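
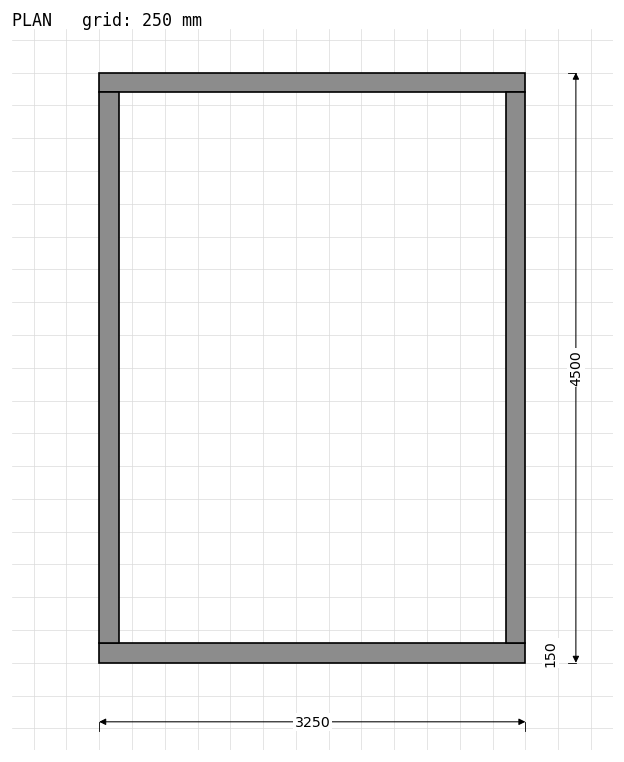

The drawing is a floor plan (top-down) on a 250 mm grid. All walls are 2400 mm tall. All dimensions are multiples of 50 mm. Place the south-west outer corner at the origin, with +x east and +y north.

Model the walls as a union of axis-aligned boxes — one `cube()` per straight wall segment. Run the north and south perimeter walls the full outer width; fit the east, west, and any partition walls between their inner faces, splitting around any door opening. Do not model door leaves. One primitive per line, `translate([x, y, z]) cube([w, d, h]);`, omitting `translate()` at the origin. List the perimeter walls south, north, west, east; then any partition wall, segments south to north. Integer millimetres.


cube([3250, 150, 2400]);
translate([0, 4350, 0]) cube([3250, 150, 2400]);
translate([0, 150, 0]) cube([150, 4200, 2400]);
translate([3100, 150, 0]) cube([150, 4200, 2400]);


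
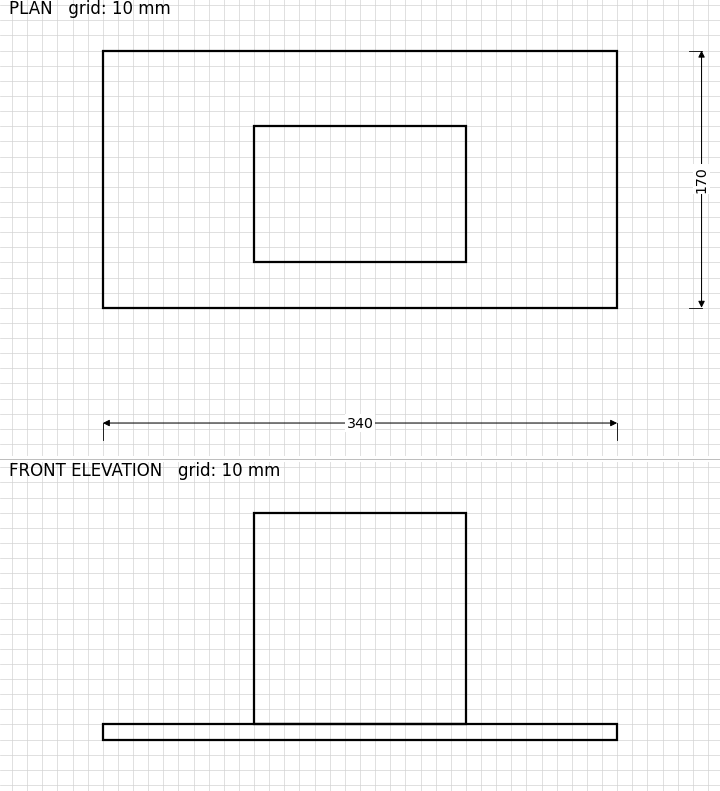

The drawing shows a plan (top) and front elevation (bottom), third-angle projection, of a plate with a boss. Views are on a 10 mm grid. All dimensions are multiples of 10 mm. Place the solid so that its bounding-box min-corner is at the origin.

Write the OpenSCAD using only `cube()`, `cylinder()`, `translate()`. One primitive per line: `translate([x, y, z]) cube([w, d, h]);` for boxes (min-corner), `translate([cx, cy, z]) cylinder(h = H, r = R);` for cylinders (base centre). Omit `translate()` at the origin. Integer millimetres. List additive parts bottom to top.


cube([340, 170, 10]);
translate([100, 30, 10]) cube([140, 90, 140]);


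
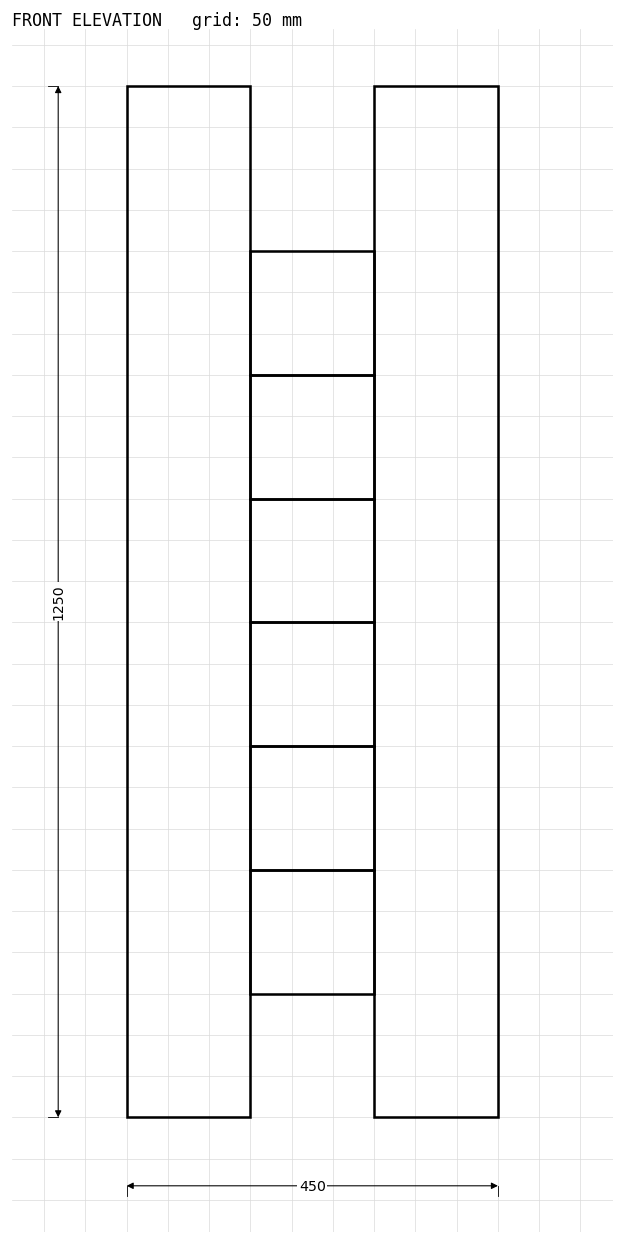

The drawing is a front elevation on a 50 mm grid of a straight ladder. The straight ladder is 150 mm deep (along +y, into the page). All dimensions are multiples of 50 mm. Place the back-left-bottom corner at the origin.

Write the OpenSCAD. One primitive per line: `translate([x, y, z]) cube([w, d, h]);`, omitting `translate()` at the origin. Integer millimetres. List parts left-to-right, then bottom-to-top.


cube([150, 150, 1250]);
translate([150, 0, 150]) cube([150, 150, 150]);
translate([150, 0, 300]) cube([150, 150, 150]);
translate([150, 0, 450]) cube([150, 150, 150]);
translate([150, 0, 600]) cube([150, 150, 150]);
translate([150, 0, 750]) cube([150, 150, 150]);
translate([150, 0, 900]) cube([150, 150, 150]);
translate([300, 0, 0]) cube([150, 150, 1250]);


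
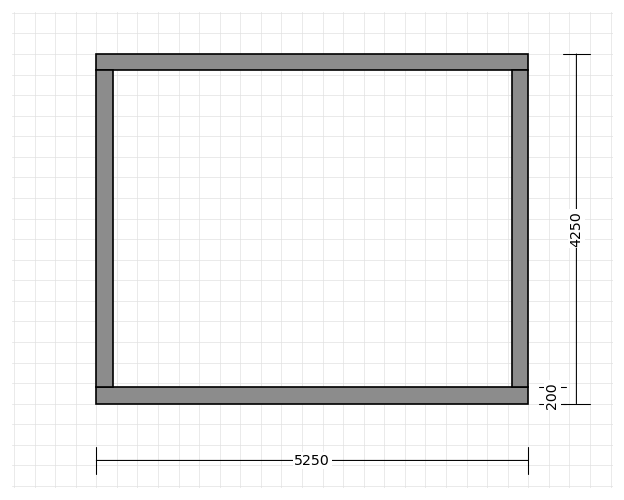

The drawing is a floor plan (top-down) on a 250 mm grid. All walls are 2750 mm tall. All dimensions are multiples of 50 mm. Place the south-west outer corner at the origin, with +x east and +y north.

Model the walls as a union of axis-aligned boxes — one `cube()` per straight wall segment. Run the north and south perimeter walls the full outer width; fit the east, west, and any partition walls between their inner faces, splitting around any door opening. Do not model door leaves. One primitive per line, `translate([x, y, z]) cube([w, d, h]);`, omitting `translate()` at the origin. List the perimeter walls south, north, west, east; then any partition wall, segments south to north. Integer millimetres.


cube([5250, 200, 2750]);
translate([0, 4050, 0]) cube([5250, 200, 2750]);
translate([0, 200, 0]) cube([200, 3850, 2750]);
translate([5050, 200, 0]) cube([200, 3850, 2750]);


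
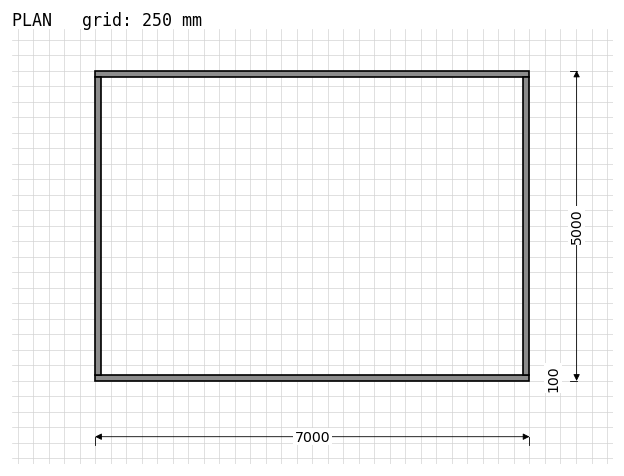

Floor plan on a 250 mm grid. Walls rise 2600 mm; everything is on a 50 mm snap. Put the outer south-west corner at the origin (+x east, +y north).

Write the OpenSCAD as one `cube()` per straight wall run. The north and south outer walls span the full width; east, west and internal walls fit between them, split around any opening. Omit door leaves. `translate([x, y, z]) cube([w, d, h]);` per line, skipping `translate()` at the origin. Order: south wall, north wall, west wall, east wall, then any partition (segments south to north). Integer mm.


cube([7000, 100, 2600]);
translate([0, 4900, 0]) cube([7000, 100, 2600]);
translate([0, 100, 0]) cube([100, 4800, 2600]);
translate([6900, 100, 0]) cube([100, 4800, 2600]);


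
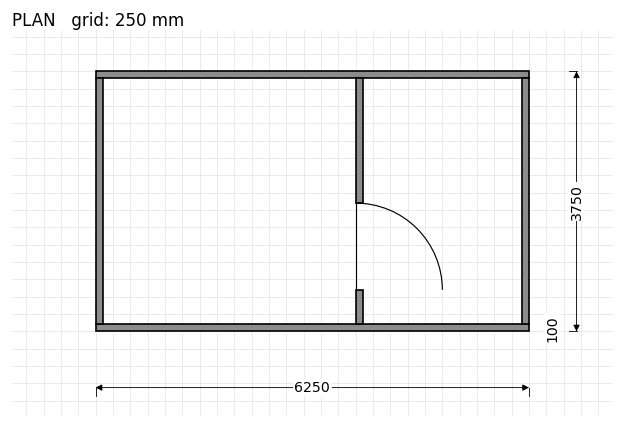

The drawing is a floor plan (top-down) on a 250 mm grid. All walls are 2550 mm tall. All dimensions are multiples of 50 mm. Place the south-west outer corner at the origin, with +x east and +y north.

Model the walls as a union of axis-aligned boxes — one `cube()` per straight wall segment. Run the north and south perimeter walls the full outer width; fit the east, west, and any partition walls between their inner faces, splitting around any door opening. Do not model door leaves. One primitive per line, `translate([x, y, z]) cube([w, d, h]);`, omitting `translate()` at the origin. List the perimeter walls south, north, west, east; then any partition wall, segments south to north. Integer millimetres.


cube([6250, 100, 2550]);
translate([0, 3650, 0]) cube([6250, 100, 2550]);
translate([0, 100, 0]) cube([100, 3550, 2550]);
translate([6150, 100, 0]) cube([100, 3550, 2550]);
translate([3750, 100, 0]) cube([100, 500, 2550]);
translate([3750, 1850, 0]) cube([100, 1800, 2550]);


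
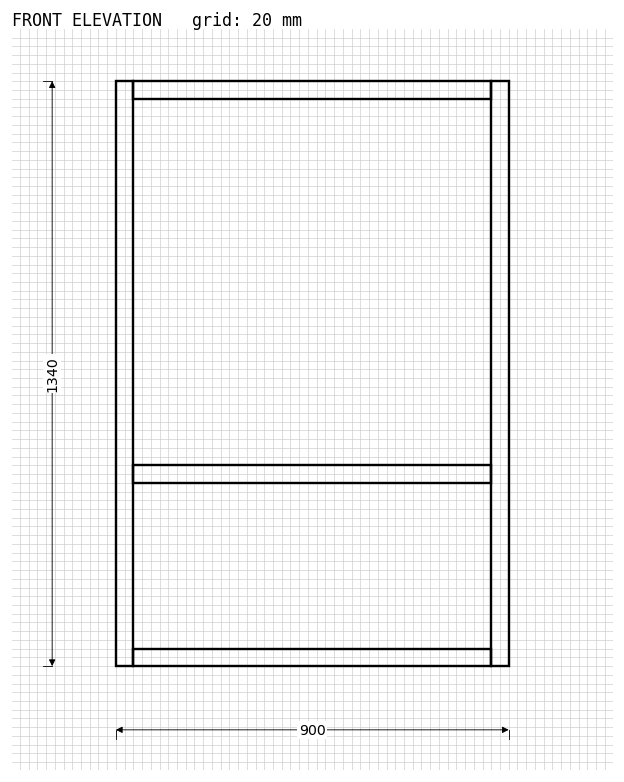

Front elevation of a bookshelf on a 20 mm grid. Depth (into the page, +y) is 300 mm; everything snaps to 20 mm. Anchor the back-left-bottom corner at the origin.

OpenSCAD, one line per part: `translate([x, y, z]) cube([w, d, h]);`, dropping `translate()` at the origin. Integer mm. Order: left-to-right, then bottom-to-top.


cube([40, 300, 1340]);
translate([40, 0, 0]) cube([820, 300, 40]);
translate([40, 0, 420]) cube([820, 300, 40]);
translate([40, 0, 1300]) cube([820, 300, 40]);
translate([860, 0, 0]) cube([40, 300, 1340]);


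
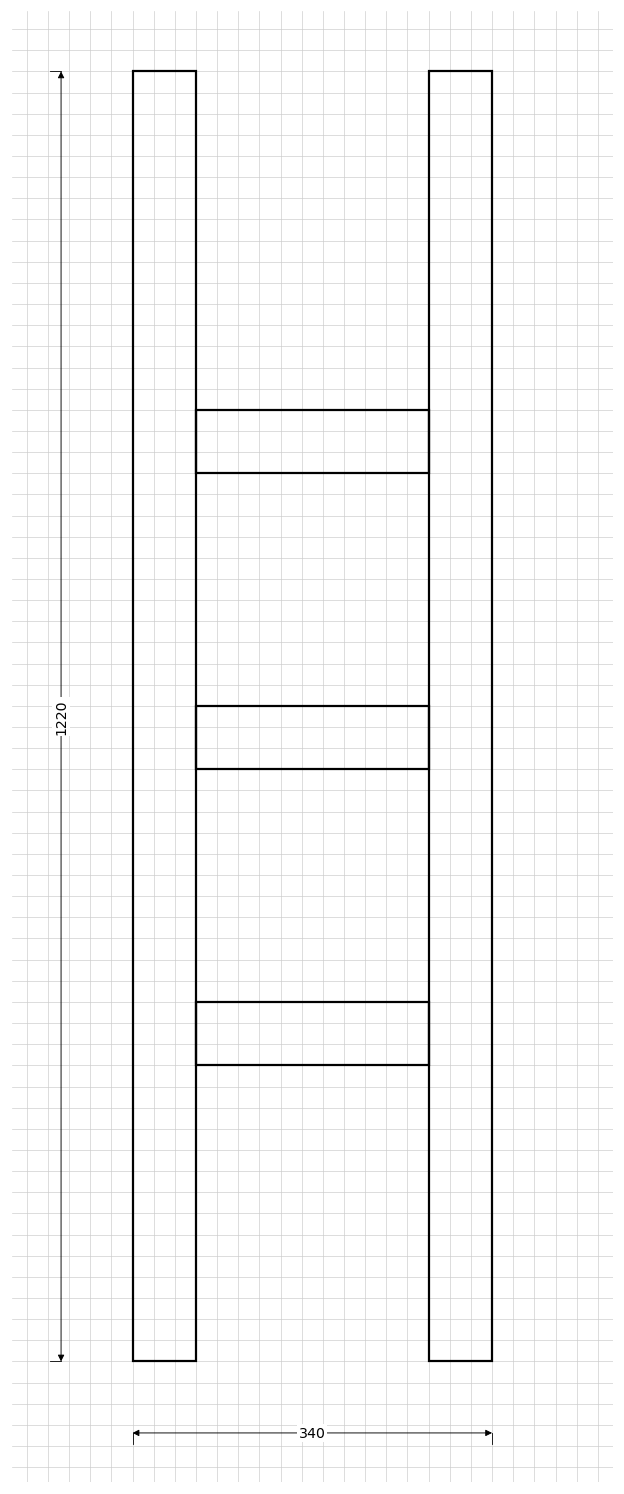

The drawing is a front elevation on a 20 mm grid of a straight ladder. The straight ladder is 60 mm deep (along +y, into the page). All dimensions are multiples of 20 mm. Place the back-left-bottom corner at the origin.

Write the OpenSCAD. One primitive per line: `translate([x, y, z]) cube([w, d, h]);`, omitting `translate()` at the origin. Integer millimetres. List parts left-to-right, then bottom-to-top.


cube([60, 60, 1220]);
translate([60, 0, 280]) cube([220, 60, 60]);
translate([60, 0, 560]) cube([220, 60, 60]);
translate([60, 0, 840]) cube([220, 60, 60]);
translate([280, 0, 0]) cube([60, 60, 1220]);


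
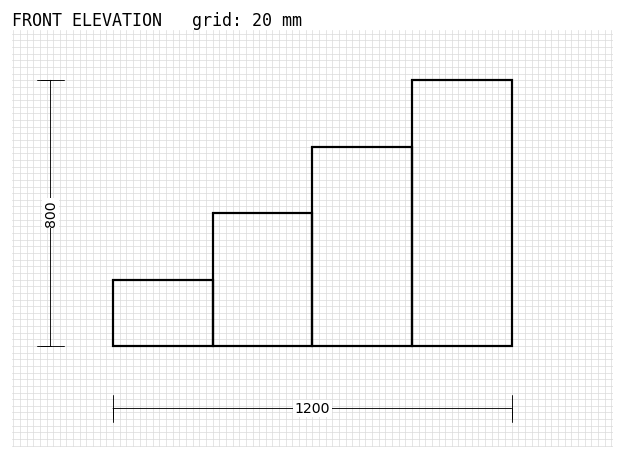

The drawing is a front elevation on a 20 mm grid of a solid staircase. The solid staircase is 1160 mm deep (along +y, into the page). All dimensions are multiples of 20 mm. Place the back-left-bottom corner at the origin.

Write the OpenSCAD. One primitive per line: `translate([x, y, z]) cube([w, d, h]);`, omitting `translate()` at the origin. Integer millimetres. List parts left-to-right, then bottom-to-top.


cube([300, 1160, 200]);
translate([300, 0, 0]) cube([300, 1160, 400]);
translate([600, 0, 0]) cube([300, 1160, 600]);
translate([900, 0, 0]) cube([300, 1160, 800]);


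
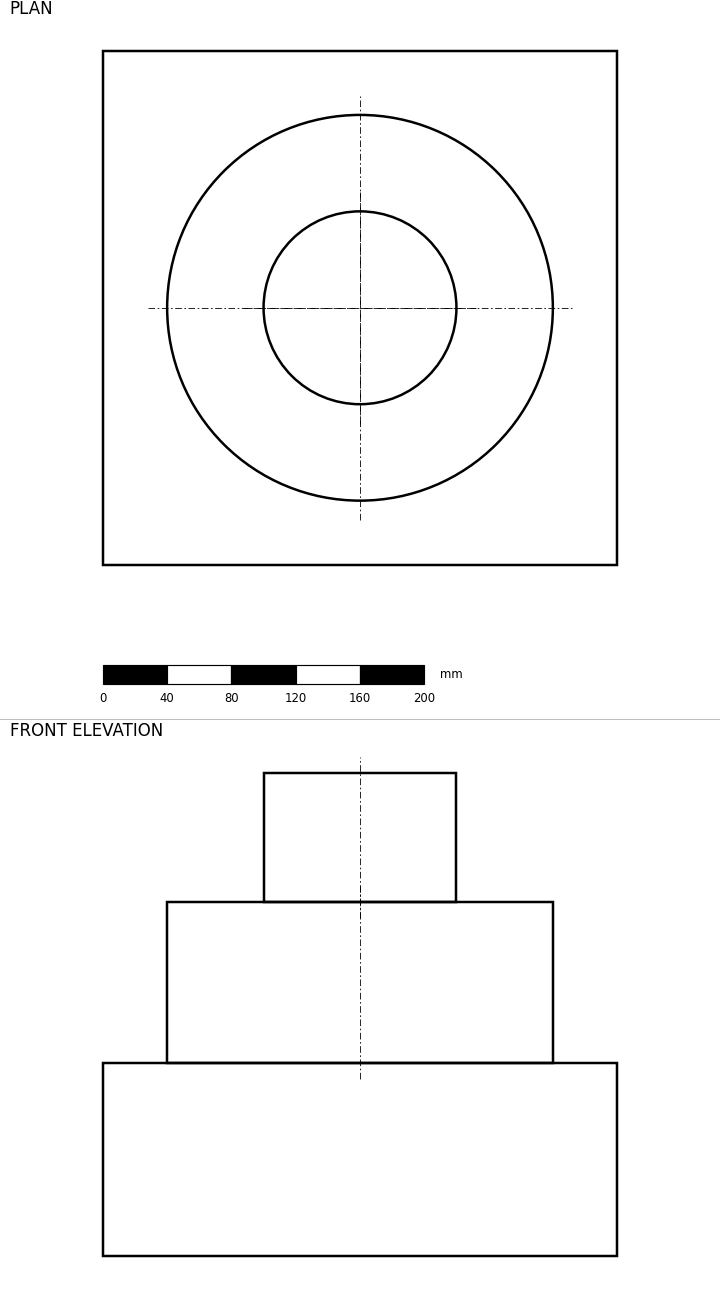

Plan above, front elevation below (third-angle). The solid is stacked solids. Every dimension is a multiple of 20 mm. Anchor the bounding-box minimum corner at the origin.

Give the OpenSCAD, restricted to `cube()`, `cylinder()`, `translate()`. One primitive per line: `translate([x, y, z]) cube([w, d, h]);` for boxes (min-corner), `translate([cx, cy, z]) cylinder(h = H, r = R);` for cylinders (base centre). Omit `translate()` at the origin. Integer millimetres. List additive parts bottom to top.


cube([320, 320, 120]);
translate([160, 160, 120]) cylinder(h = 100, r = 120);
translate([160, 160, 220]) cylinder(h = 80, r = 60);


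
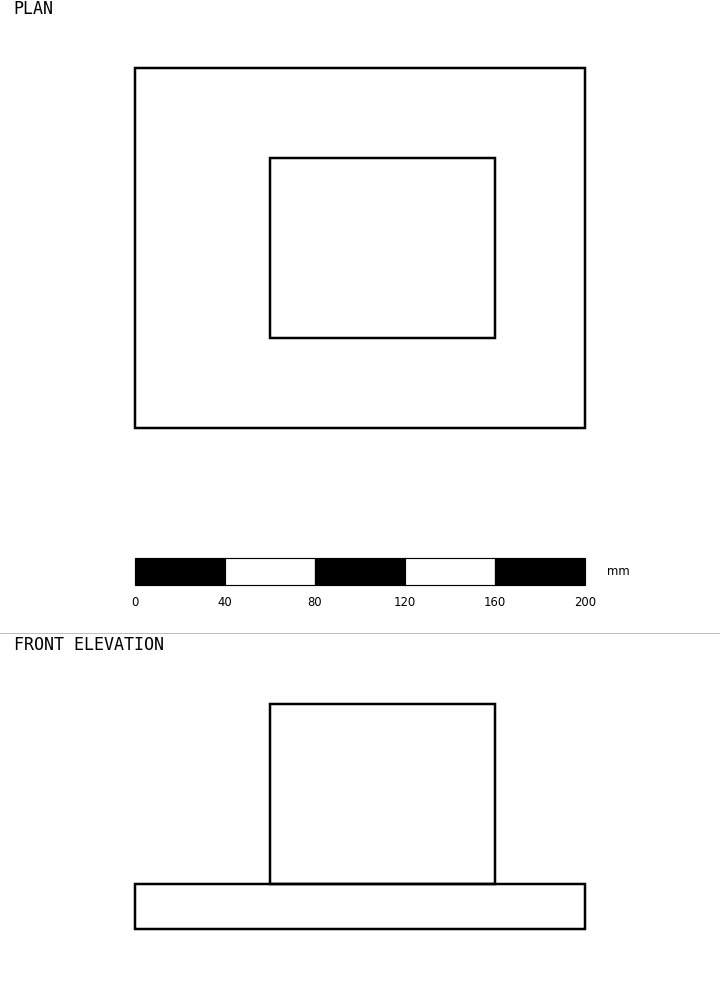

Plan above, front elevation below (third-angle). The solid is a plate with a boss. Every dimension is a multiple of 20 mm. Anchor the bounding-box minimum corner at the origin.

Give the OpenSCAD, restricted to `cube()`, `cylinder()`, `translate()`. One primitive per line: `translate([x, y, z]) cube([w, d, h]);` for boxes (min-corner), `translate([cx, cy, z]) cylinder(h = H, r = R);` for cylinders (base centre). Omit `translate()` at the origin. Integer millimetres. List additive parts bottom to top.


cube([200, 160, 20]);
translate([60, 40, 20]) cube([100, 80, 80]);


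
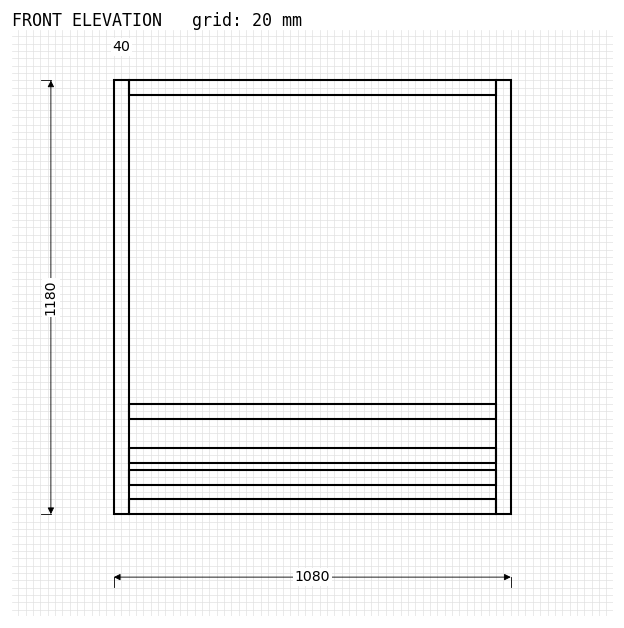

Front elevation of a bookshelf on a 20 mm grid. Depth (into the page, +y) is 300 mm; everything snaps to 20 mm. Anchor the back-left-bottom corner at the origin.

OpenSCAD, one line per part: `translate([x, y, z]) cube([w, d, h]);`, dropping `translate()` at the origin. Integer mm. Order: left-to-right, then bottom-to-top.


cube([40, 300, 1180]);
translate([40, 0, 0]) cube([1000, 300, 40]);
translate([40, 0, 80]) cube([1000, 300, 40]);
translate([40, 0, 140]) cube([1000, 300, 40]);
translate([40, 0, 260]) cube([1000, 300, 40]);
translate([40, 0, 1140]) cube([1000, 300, 40]);
translate([1040, 0, 0]) cube([40, 300, 1180]);


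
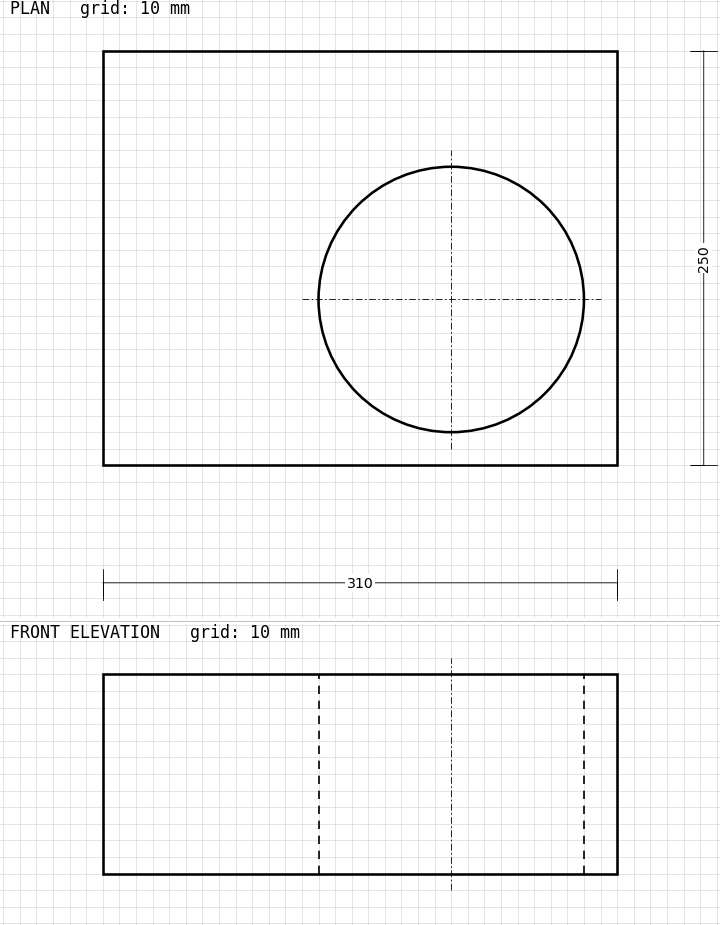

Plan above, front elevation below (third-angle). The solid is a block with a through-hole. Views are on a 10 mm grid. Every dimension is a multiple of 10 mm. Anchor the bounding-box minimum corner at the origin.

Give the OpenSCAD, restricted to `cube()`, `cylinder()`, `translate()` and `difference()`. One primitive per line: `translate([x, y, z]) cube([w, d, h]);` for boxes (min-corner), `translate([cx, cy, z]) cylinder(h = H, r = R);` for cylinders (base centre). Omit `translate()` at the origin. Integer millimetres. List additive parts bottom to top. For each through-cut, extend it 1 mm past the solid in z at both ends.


difference() {
  cube([310, 250, 120]);
  translate([210, 100, -1]) cylinder(h = 122, r = 80);
}


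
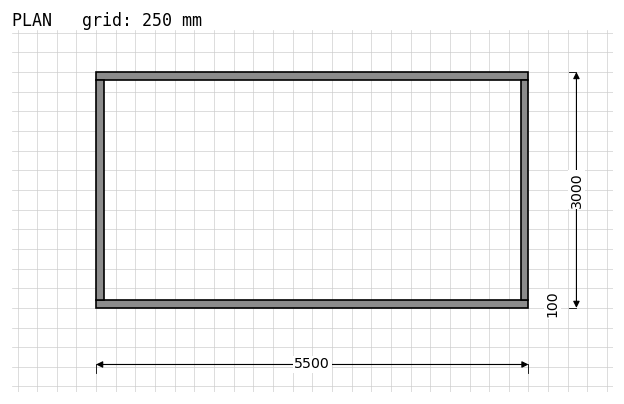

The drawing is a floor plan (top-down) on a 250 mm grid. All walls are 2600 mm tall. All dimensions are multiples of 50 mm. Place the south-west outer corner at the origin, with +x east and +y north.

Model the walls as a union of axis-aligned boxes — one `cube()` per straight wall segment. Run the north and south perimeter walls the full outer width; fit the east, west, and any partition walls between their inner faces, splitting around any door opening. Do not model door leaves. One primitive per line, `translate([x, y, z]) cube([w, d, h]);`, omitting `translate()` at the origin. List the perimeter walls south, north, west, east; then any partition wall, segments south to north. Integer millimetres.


cube([5500, 100, 2600]);
translate([0, 2900, 0]) cube([5500, 100, 2600]);
translate([0, 100, 0]) cube([100, 2800, 2600]);
translate([5400, 100, 0]) cube([100, 2800, 2600]);


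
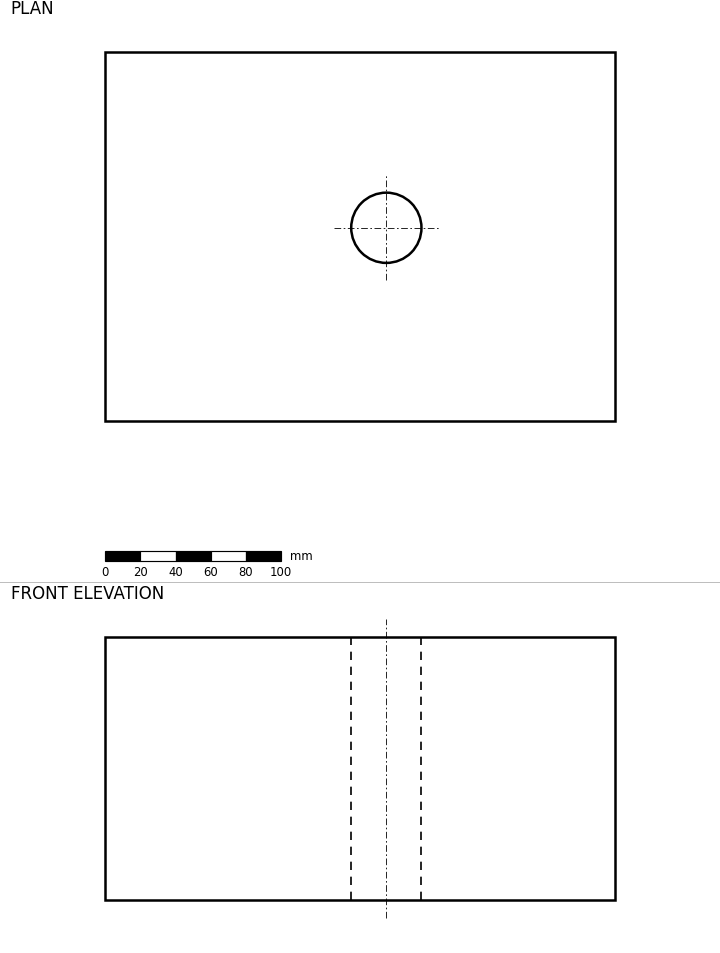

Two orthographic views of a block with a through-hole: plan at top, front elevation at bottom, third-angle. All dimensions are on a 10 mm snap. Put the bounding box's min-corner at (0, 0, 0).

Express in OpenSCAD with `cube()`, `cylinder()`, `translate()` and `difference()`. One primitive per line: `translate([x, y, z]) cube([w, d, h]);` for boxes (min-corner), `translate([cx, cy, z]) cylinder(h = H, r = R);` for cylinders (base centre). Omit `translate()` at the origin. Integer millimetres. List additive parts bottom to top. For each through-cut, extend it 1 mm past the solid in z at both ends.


difference() {
  cube([290, 210, 150]);
  translate([160, 110, -1]) cylinder(h = 152, r = 20);
}


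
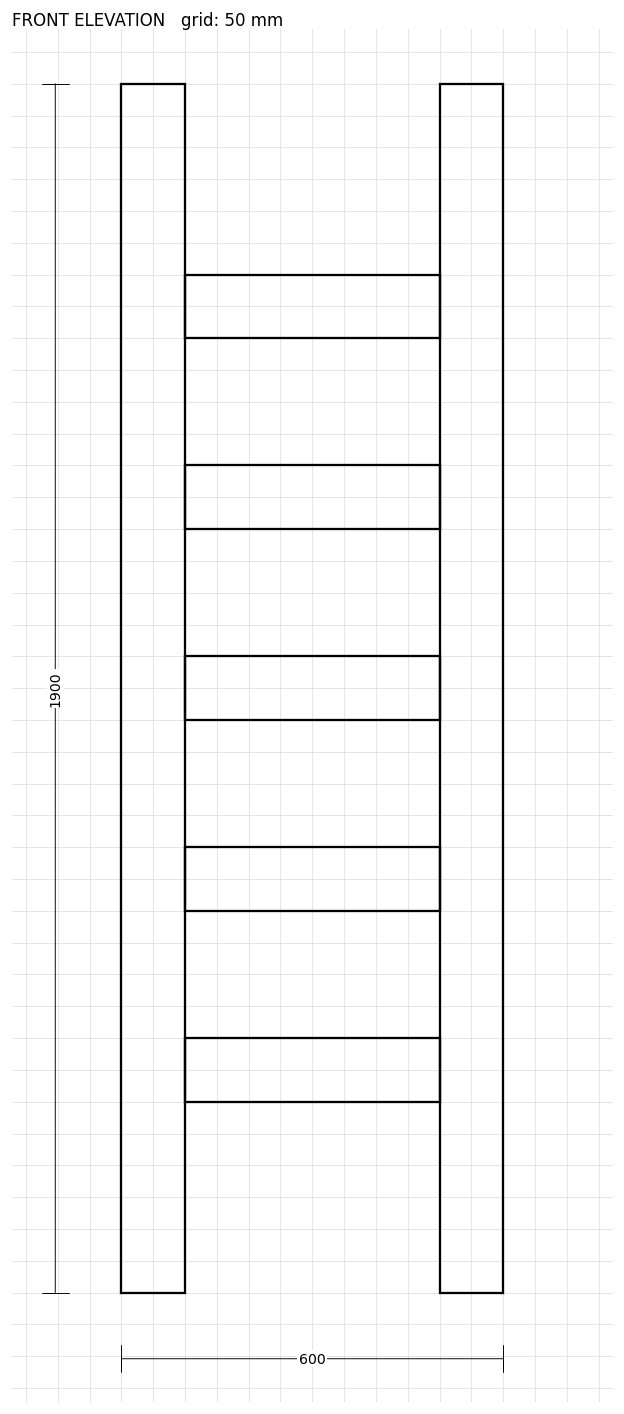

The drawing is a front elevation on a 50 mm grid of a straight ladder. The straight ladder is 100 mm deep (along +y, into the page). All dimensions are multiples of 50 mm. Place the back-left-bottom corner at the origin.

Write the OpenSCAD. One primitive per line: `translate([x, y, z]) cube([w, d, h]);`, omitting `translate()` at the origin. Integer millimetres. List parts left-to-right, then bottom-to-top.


cube([100, 100, 1900]);
translate([100, 0, 300]) cube([400, 100, 100]);
translate([100, 0, 600]) cube([400, 100, 100]);
translate([100, 0, 900]) cube([400, 100, 100]);
translate([100, 0, 1200]) cube([400, 100, 100]);
translate([100, 0, 1500]) cube([400, 100, 100]);
translate([500, 0, 0]) cube([100, 100, 1900]);


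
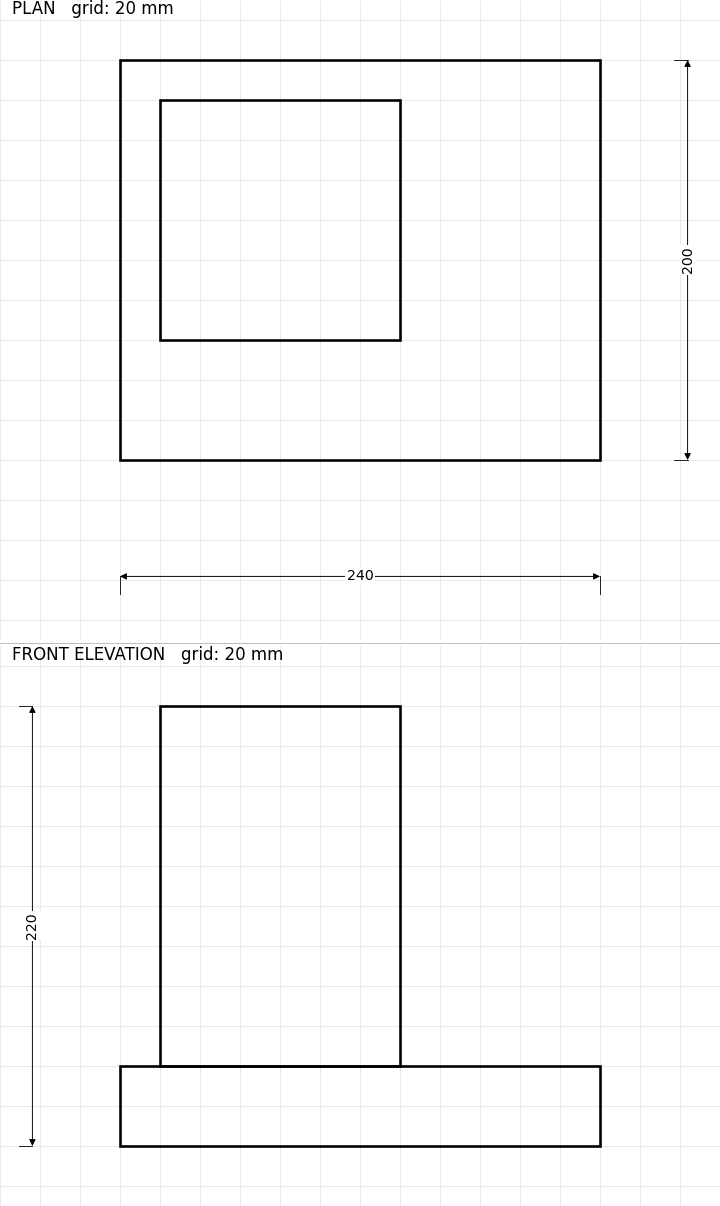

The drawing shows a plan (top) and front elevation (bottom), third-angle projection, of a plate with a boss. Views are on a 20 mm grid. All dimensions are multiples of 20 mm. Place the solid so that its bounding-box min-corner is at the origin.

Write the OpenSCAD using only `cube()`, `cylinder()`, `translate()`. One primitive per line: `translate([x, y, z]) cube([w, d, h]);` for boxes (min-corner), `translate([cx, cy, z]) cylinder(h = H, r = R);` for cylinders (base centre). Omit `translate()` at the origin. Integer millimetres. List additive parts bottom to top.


cube([240, 200, 40]);
translate([20, 60, 40]) cube([120, 120, 180]);


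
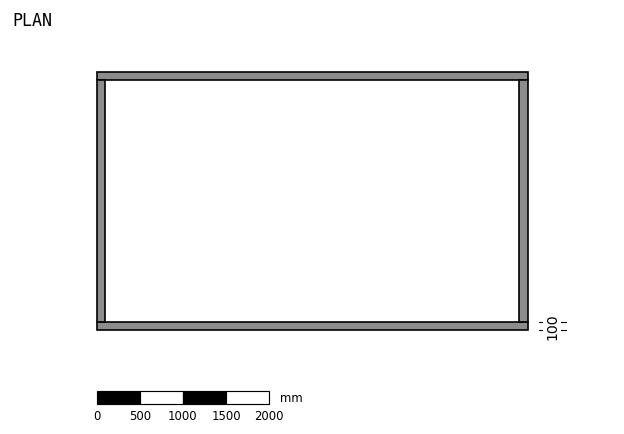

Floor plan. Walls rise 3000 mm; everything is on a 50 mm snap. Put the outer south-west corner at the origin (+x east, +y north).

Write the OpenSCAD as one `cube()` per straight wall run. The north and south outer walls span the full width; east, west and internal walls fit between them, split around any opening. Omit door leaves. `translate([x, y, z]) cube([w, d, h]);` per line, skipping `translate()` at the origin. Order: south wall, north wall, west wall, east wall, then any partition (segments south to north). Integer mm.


cube([5000, 100, 3000]);
translate([0, 2900, 0]) cube([5000, 100, 3000]);
translate([0, 100, 0]) cube([100, 2800, 3000]);
translate([4900, 100, 0]) cube([100, 2800, 3000]);


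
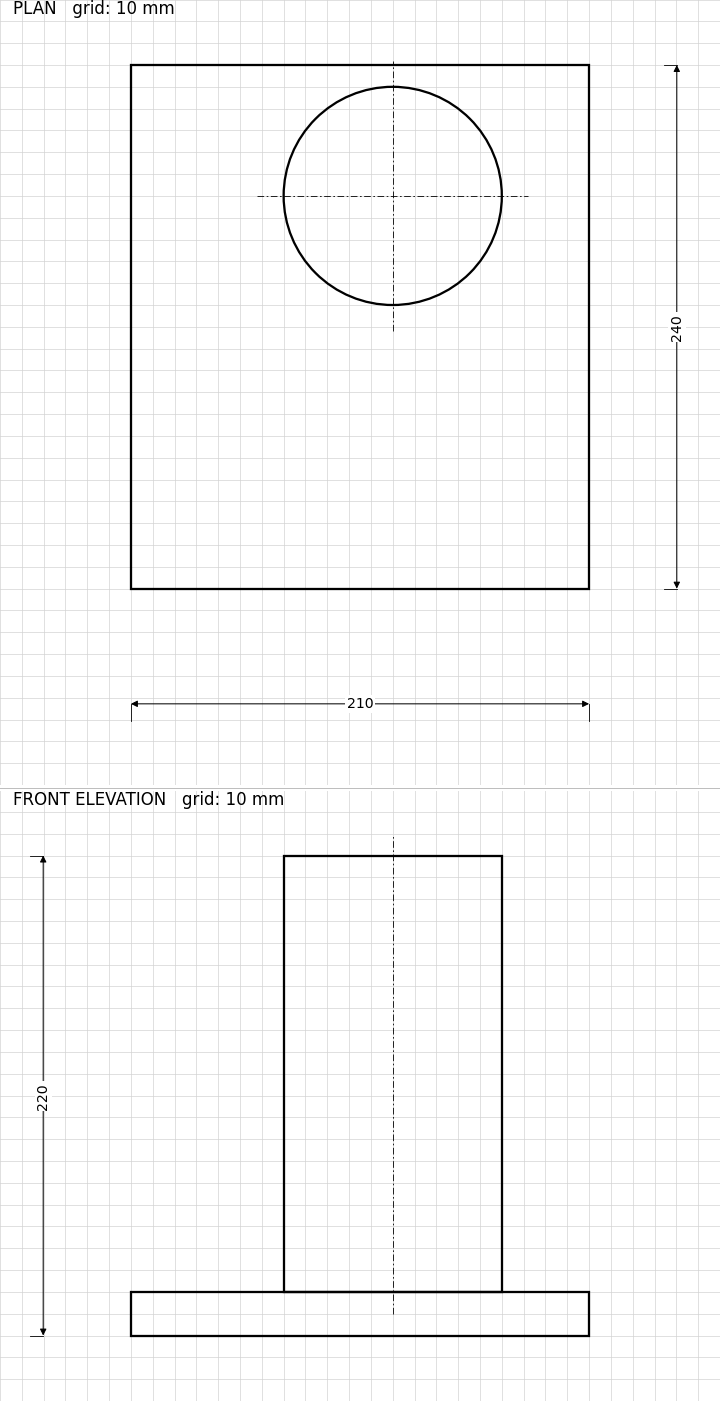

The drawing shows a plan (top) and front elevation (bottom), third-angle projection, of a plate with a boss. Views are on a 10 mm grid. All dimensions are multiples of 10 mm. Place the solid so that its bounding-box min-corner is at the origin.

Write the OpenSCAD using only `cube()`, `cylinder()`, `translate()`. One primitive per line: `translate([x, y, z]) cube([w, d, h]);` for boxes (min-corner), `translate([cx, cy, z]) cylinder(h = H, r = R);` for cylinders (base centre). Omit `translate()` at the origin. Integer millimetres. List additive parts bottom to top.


cube([210, 240, 20]);
translate([120, 180, 20]) cylinder(h = 200, r = 50);


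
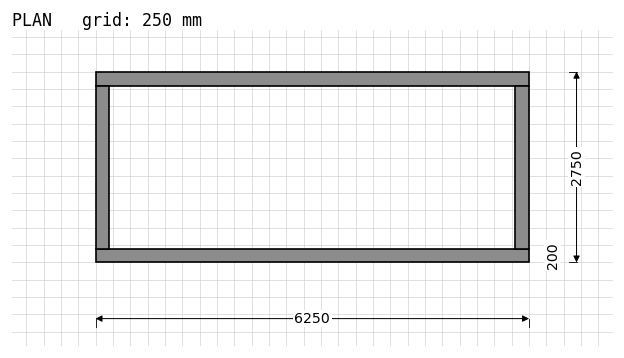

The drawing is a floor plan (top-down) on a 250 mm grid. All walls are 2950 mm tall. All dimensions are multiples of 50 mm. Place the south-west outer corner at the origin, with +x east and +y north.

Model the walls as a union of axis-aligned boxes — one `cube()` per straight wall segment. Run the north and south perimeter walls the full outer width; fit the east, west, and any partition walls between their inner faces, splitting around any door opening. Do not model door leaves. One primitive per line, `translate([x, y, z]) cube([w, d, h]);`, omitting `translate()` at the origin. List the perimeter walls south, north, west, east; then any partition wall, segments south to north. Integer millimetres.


cube([6250, 200, 2950]);
translate([0, 2550, 0]) cube([6250, 200, 2950]);
translate([0, 200, 0]) cube([200, 2350, 2950]);
translate([6050, 200, 0]) cube([200, 2350, 2950]);


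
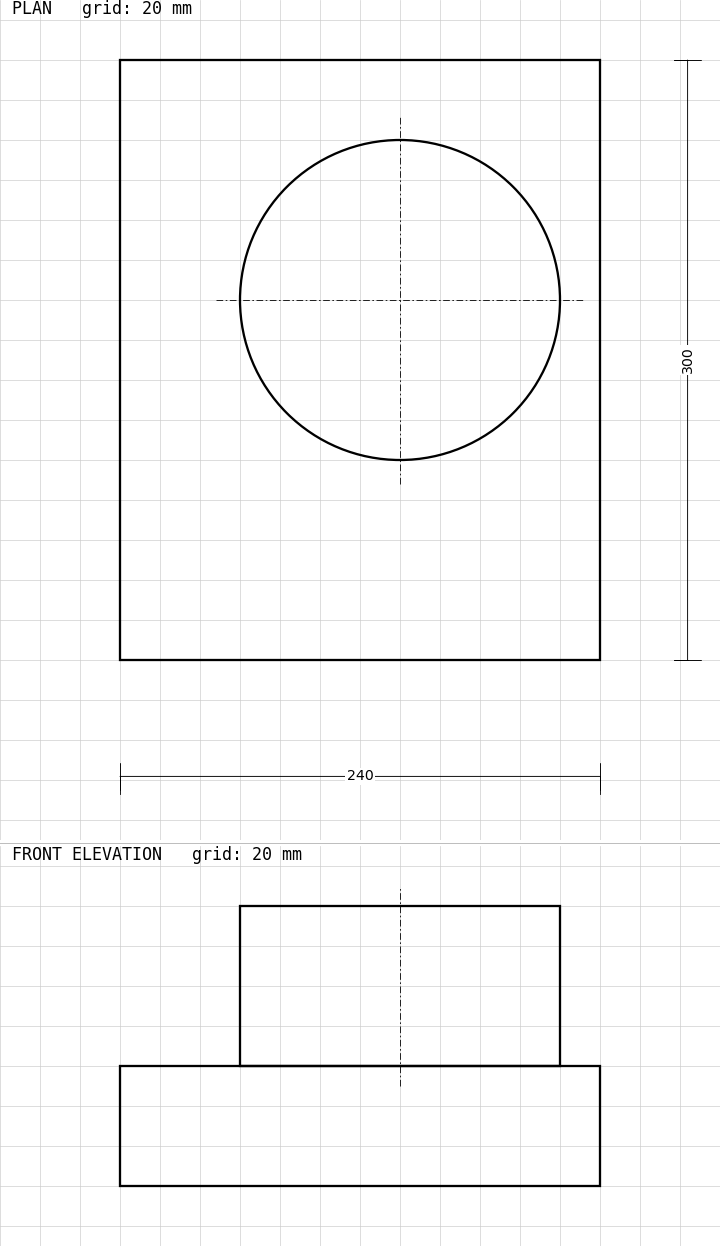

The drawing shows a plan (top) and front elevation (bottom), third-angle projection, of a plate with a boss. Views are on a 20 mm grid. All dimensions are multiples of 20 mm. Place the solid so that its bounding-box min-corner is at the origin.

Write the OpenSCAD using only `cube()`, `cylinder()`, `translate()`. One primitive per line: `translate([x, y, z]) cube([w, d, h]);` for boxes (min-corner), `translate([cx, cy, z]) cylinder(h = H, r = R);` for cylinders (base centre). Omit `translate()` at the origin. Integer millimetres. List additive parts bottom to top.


cube([240, 300, 60]);
translate([140, 180, 60]) cylinder(h = 80, r = 80);


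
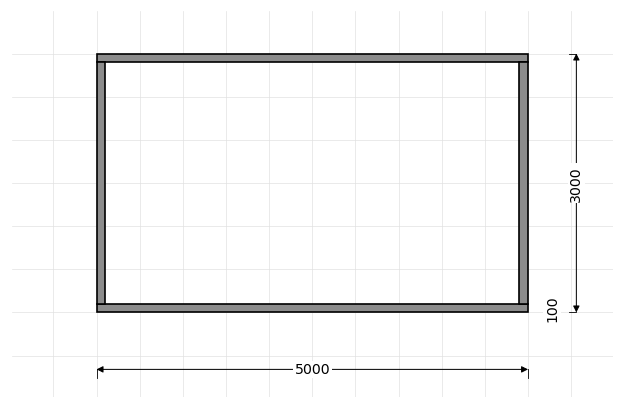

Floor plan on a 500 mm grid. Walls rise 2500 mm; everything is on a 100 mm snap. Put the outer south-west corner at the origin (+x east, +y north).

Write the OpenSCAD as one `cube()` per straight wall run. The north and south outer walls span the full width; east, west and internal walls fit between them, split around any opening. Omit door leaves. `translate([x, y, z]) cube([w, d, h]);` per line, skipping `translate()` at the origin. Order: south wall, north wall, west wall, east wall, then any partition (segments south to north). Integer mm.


cube([5000, 100, 2500]);
translate([0, 2900, 0]) cube([5000, 100, 2500]);
translate([0, 100, 0]) cube([100, 2800, 2500]);
translate([4900, 100, 0]) cube([100, 2800, 2500]);


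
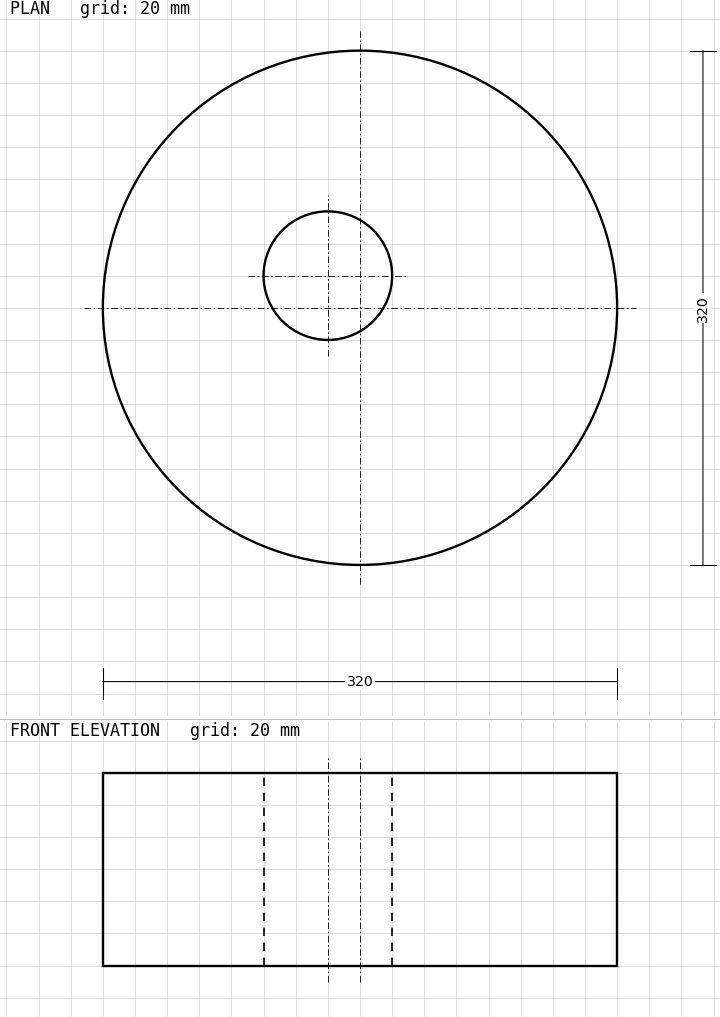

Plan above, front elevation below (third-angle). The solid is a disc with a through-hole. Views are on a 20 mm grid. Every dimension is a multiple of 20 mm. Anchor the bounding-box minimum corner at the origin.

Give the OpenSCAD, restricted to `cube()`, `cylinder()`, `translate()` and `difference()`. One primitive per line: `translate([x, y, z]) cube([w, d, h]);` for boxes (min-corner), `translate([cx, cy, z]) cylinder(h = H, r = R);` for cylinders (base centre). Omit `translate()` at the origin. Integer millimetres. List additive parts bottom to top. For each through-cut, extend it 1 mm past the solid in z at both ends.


difference() {
  translate([160, 160, 0]) cylinder(h = 120, r = 160);
  translate([140, 180, -1]) cylinder(h = 122, r = 40);
}


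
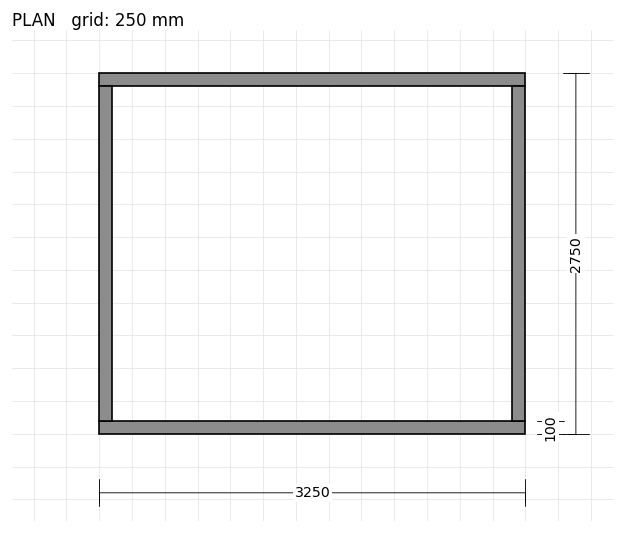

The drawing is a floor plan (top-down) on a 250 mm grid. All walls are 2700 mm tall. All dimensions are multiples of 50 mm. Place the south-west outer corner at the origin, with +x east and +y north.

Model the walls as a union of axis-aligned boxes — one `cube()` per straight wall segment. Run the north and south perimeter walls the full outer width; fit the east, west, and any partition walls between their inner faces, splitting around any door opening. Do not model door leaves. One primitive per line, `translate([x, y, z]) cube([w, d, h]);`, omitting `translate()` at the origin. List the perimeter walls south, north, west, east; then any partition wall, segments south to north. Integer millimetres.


cube([3250, 100, 2700]);
translate([0, 2650, 0]) cube([3250, 100, 2700]);
translate([0, 100, 0]) cube([100, 2550, 2700]);
translate([3150, 100, 0]) cube([100, 2550, 2700]);


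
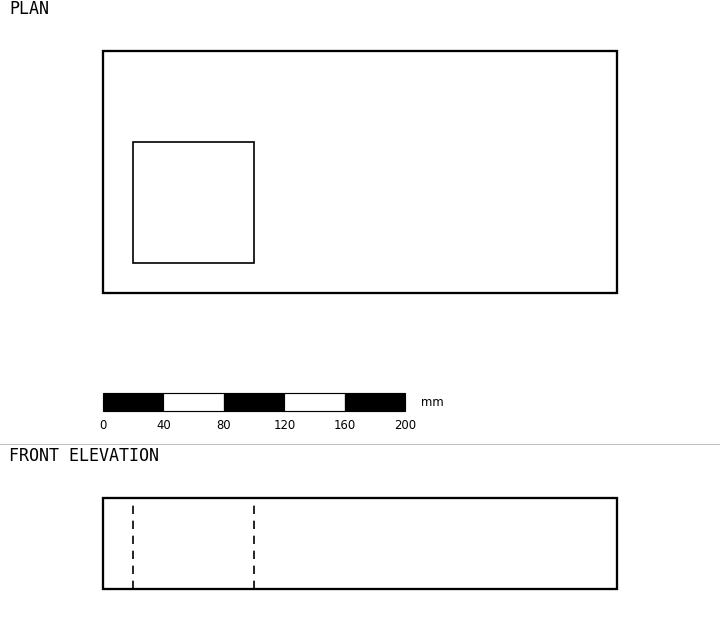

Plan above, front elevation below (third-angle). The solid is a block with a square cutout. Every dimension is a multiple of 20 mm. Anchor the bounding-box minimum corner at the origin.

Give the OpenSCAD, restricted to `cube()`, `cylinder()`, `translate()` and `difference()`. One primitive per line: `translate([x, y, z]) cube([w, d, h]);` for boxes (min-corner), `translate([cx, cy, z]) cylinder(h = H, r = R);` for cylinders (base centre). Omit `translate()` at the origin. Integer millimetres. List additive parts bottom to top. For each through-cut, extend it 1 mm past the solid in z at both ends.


difference() {
  cube([340, 160, 60]);
  translate([20, 20, -1]) cube([80, 80, 62]);
}


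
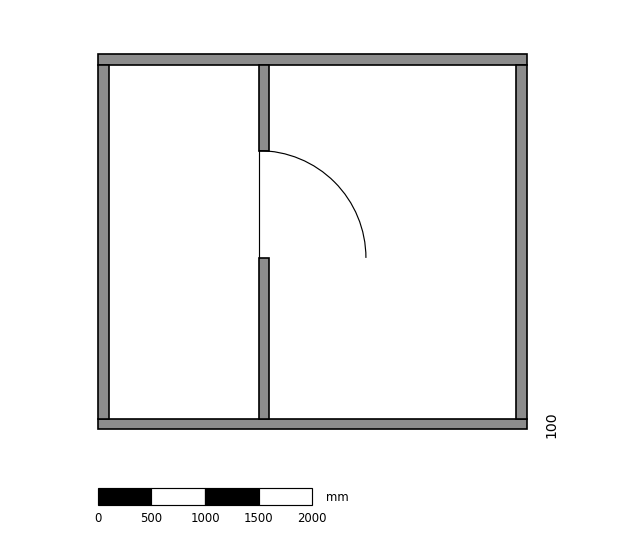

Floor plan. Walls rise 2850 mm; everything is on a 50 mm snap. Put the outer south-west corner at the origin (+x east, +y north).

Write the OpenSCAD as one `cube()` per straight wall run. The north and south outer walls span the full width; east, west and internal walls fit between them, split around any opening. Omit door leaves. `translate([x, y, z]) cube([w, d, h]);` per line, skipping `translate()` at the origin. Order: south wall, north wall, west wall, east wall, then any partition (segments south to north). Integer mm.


cube([4000, 100, 2850]);
translate([0, 3400, 0]) cube([4000, 100, 2850]);
translate([0, 100, 0]) cube([100, 3300, 2850]);
translate([3900, 100, 0]) cube([100, 3300, 2850]);
translate([1500, 100, 0]) cube([100, 1500, 2850]);
translate([1500, 2600, 0]) cube([100, 800, 2850]);


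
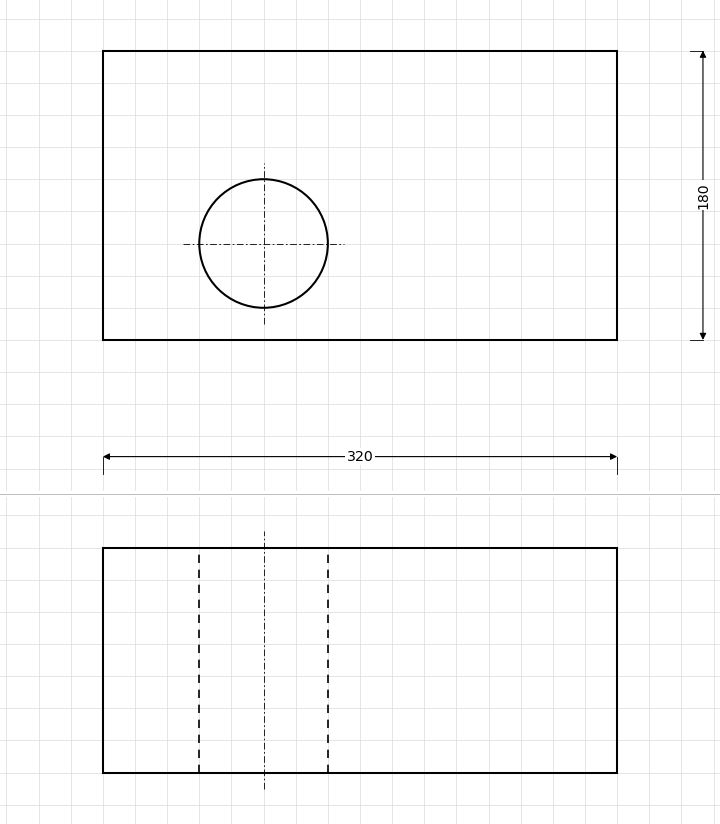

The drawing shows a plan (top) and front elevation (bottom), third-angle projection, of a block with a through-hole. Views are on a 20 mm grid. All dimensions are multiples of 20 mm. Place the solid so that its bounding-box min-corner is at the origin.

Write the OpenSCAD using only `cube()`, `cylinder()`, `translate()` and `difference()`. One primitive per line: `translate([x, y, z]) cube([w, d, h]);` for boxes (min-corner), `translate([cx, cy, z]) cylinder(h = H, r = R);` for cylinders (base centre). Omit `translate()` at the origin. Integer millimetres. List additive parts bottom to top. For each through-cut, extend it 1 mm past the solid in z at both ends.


difference() {
  cube([320, 180, 140]);
  translate([100, 60, -1]) cylinder(h = 142, r = 40);
}


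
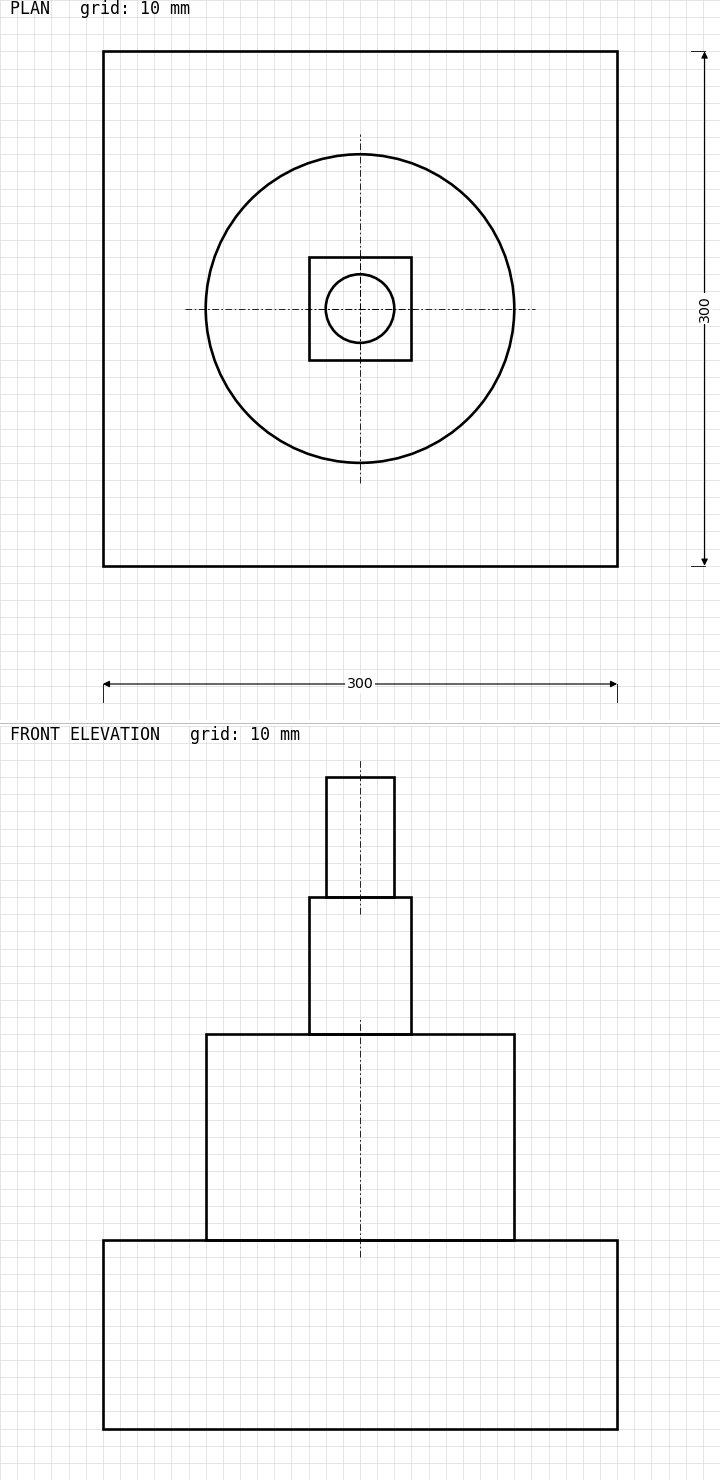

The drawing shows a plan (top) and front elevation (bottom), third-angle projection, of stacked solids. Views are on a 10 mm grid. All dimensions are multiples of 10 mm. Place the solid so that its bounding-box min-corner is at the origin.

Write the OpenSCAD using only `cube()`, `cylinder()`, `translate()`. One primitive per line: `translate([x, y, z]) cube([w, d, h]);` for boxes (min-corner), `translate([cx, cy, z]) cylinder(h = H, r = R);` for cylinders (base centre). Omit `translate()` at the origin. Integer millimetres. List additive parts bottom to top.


cube([300, 300, 110]);
translate([150, 150, 110]) cylinder(h = 120, r = 90);
translate([120, 120, 230]) cube([60, 60, 80]);
translate([150, 150, 310]) cylinder(h = 70, r = 20);


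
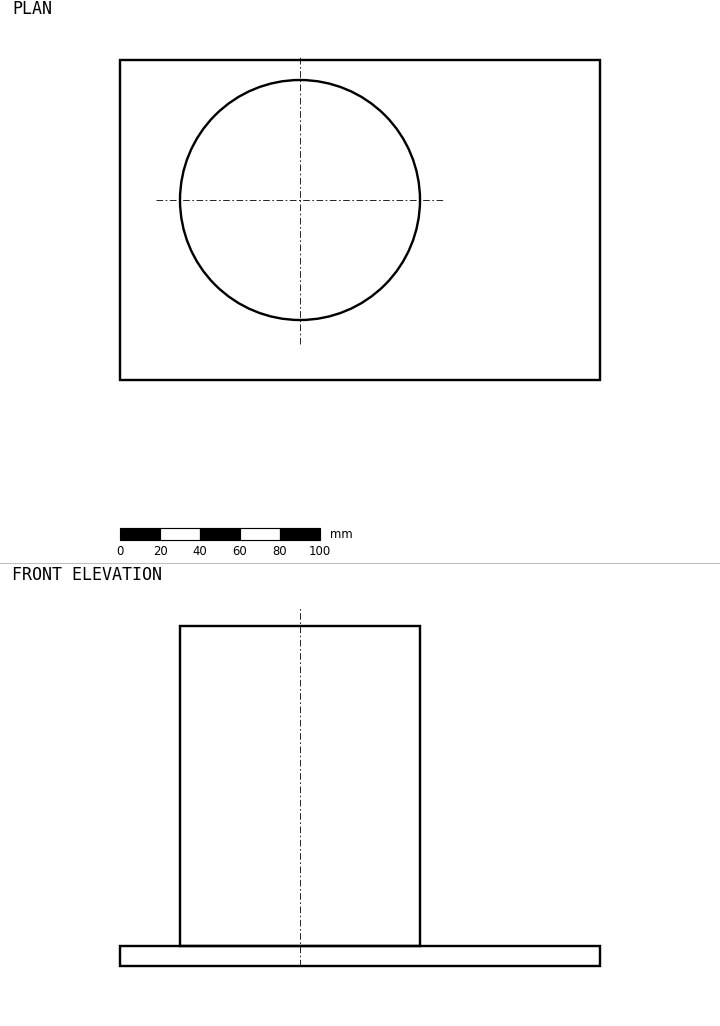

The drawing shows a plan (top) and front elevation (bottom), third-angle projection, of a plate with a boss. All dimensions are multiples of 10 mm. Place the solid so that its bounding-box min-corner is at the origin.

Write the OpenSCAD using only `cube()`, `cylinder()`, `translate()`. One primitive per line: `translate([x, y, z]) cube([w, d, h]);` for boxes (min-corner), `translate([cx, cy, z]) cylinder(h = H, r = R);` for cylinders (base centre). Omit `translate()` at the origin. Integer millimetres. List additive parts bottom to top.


cube([240, 160, 10]);
translate([90, 90, 10]) cylinder(h = 160, r = 60);


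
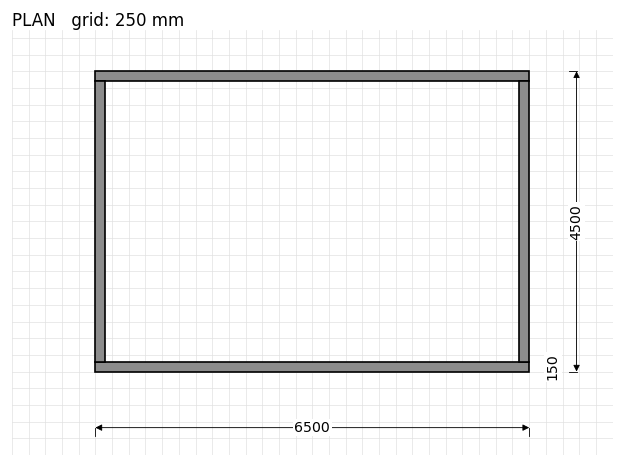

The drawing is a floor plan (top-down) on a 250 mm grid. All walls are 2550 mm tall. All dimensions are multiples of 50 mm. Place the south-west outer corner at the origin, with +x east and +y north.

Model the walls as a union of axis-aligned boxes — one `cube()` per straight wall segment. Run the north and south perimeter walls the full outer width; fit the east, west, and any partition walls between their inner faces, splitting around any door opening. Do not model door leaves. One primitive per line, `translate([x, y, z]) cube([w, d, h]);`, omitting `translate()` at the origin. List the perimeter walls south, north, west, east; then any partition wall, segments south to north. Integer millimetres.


cube([6500, 150, 2550]);
translate([0, 4350, 0]) cube([6500, 150, 2550]);
translate([0, 150, 0]) cube([150, 4200, 2550]);
translate([6350, 150, 0]) cube([150, 4200, 2550]);


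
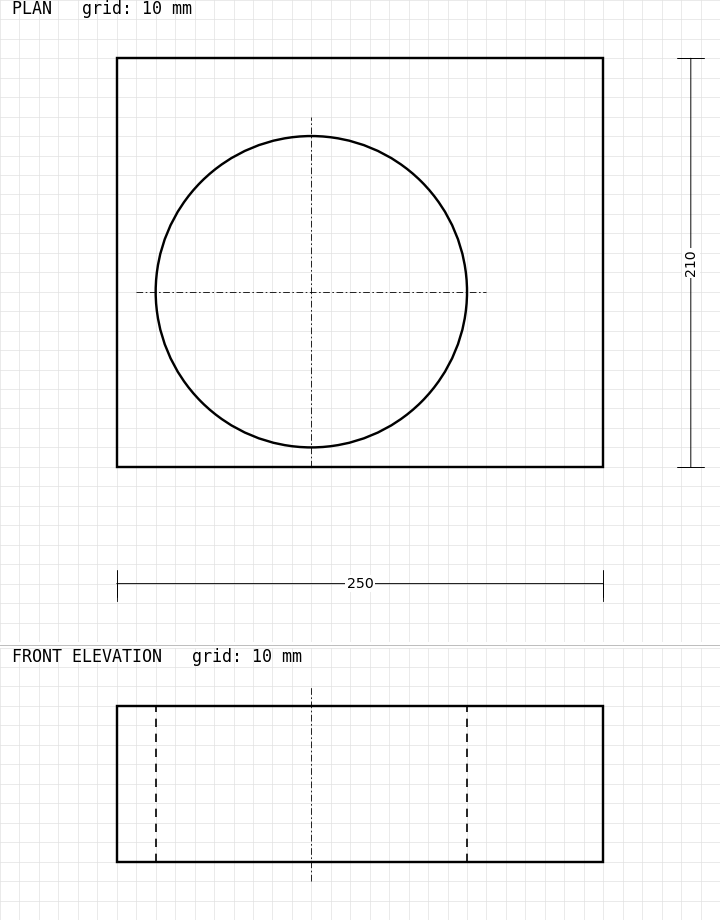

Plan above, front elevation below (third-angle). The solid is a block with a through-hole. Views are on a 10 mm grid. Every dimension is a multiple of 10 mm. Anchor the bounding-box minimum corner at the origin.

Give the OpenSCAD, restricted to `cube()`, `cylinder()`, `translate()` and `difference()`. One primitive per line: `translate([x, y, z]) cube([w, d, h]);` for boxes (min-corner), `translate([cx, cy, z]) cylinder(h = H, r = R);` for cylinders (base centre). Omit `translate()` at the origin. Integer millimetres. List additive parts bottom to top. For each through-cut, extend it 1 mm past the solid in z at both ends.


difference() {
  cube([250, 210, 80]);
  translate([100, 90, -1]) cylinder(h = 82, r = 80);
}


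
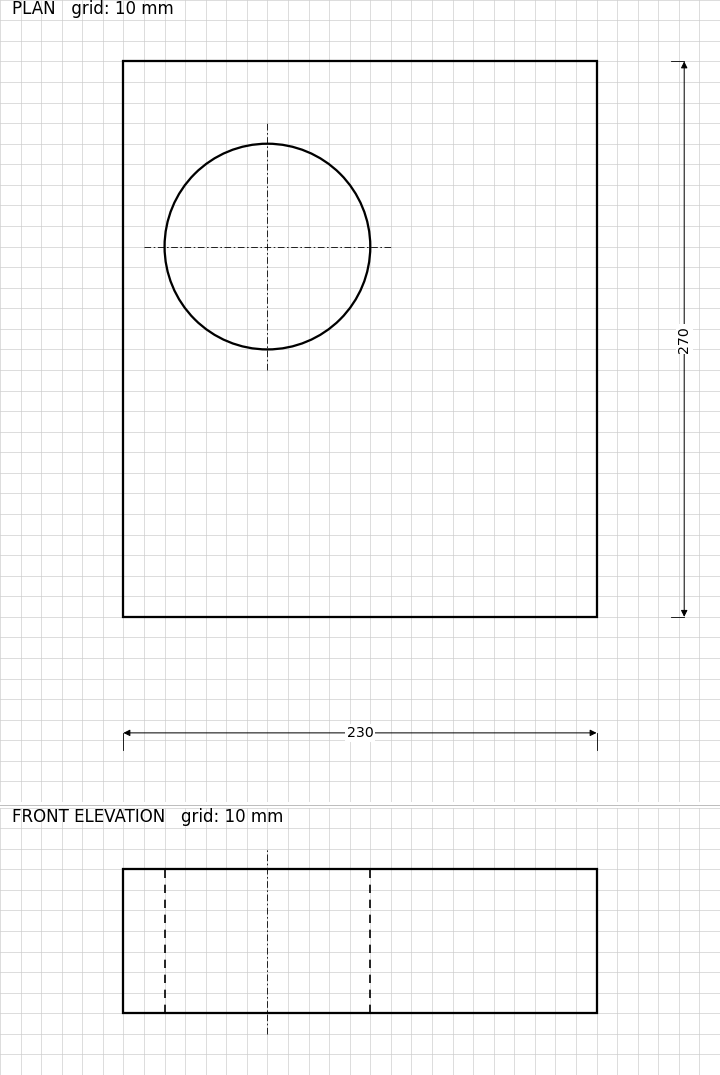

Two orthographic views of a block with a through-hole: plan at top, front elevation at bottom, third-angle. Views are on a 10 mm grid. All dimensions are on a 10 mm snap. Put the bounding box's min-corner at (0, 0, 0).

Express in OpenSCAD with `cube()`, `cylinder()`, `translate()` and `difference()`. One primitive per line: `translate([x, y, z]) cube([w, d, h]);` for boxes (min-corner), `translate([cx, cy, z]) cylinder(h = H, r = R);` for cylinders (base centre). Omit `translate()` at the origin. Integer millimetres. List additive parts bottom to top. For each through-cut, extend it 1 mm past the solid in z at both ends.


difference() {
  cube([230, 270, 70]);
  translate([70, 180, -1]) cylinder(h = 72, r = 50);
}


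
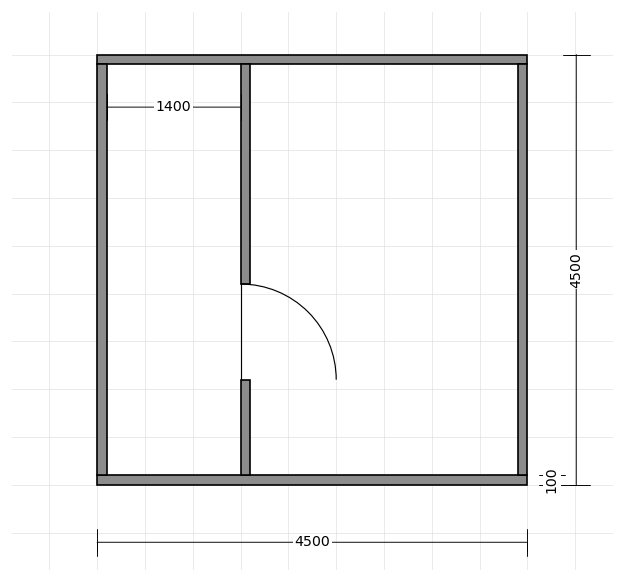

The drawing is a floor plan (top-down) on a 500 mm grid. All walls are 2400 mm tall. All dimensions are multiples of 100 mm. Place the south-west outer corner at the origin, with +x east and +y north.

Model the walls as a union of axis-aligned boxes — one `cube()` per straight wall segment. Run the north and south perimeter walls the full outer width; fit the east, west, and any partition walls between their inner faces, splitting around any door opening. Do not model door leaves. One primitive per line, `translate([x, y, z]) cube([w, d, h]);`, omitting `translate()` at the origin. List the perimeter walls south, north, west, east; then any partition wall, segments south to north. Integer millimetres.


cube([4500, 100, 2400]);
translate([0, 4400, 0]) cube([4500, 100, 2400]);
translate([0, 100, 0]) cube([100, 4300, 2400]);
translate([4400, 100, 0]) cube([100, 4300, 2400]);
translate([1500, 100, 0]) cube([100, 1000, 2400]);
translate([1500, 2100, 0]) cube([100, 2300, 2400]);


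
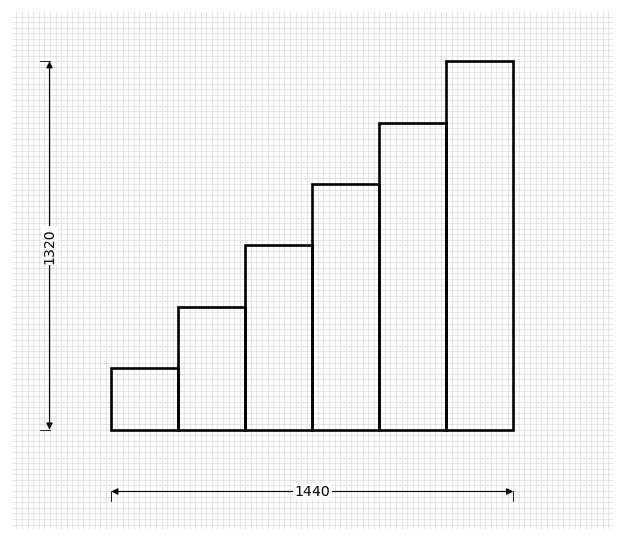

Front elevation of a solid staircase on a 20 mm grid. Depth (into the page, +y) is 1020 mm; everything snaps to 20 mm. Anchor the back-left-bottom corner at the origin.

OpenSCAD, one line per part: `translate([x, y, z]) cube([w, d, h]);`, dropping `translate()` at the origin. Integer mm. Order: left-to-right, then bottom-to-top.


cube([240, 1020, 220]);
translate([240, 0, 0]) cube([240, 1020, 440]);
translate([480, 0, 0]) cube([240, 1020, 660]);
translate([720, 0, 0]) cube([240, 1020, 880]);
translate([960, 0, 0]) cube([240, 1020, 1100]);
translate([1200, 0, 0]) cube([240, 1020, 1320]);


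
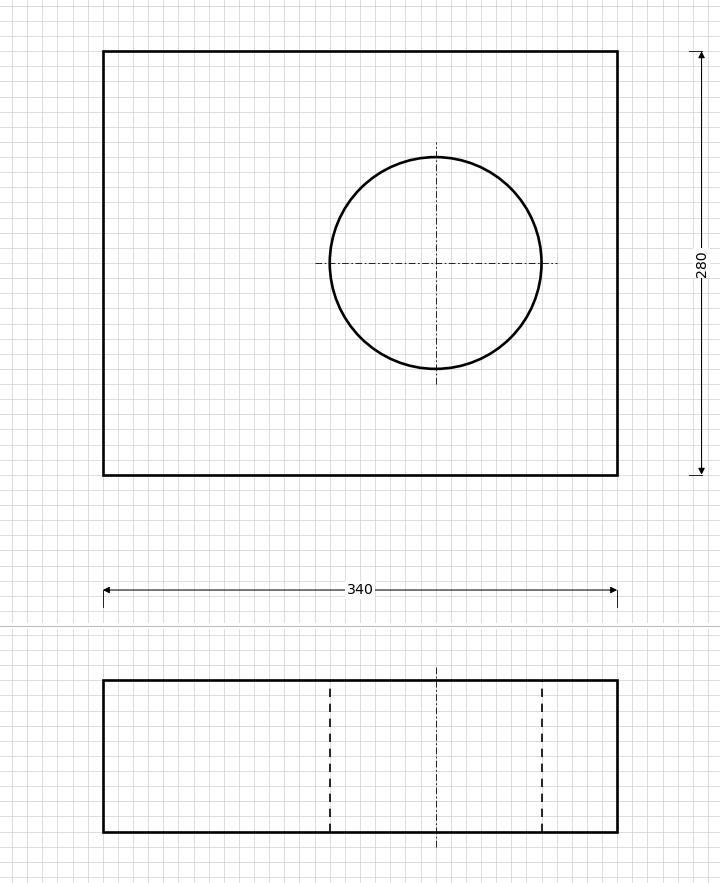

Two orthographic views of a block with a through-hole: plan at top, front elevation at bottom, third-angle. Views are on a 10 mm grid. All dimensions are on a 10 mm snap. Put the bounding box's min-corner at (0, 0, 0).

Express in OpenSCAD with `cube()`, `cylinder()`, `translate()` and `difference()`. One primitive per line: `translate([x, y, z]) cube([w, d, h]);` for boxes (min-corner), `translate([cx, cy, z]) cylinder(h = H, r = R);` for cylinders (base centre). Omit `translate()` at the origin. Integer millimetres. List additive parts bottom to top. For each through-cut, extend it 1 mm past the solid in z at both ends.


difference() {
  cube([340, 280, 100]);
  translate([220, 140, -1]) cylinder(h = 102, r = 70);
}


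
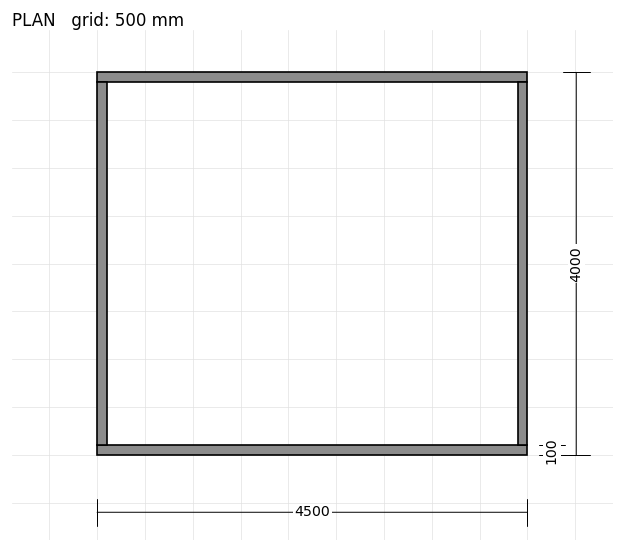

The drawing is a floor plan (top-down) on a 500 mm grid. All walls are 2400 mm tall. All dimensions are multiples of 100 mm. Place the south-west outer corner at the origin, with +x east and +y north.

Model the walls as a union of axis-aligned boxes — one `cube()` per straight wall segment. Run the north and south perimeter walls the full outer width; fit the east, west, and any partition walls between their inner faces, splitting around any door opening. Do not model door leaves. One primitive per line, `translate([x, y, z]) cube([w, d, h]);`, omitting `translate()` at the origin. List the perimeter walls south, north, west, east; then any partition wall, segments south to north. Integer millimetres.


cube([4500, 100, 2400]);
translate([0, 3900, 0]) cube([4500, 100, 2400]);
translate([0, 100, 0]) cube([100, 3800, 2400]);
translate([4400, 100, 0]) cube([100, 3800, 2400]);


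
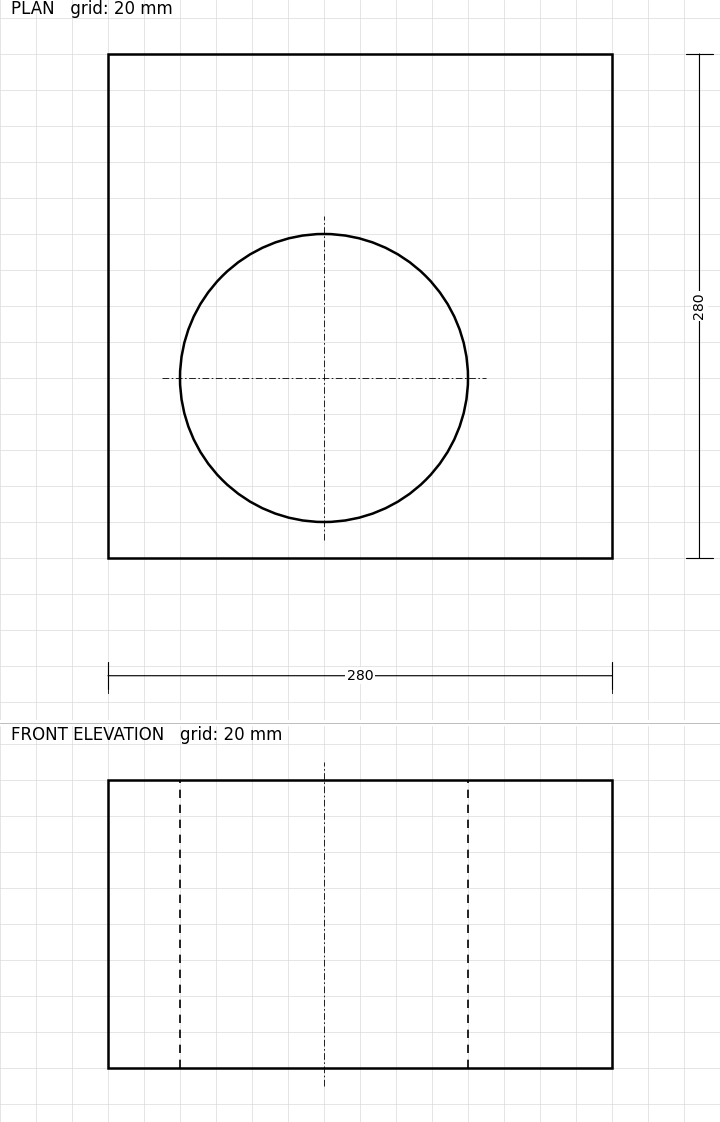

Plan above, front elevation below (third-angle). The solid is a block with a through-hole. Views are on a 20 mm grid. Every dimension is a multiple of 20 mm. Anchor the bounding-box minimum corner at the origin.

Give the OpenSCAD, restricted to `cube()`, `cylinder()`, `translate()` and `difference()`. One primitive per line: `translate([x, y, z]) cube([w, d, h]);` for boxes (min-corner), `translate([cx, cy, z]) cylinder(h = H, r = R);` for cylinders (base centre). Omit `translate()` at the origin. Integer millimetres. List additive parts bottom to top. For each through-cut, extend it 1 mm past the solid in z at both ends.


difference() {
  cube([280, 280, 160]);
  translate([120, 100, -1]) cylinder(h = 162, r = 80);
}


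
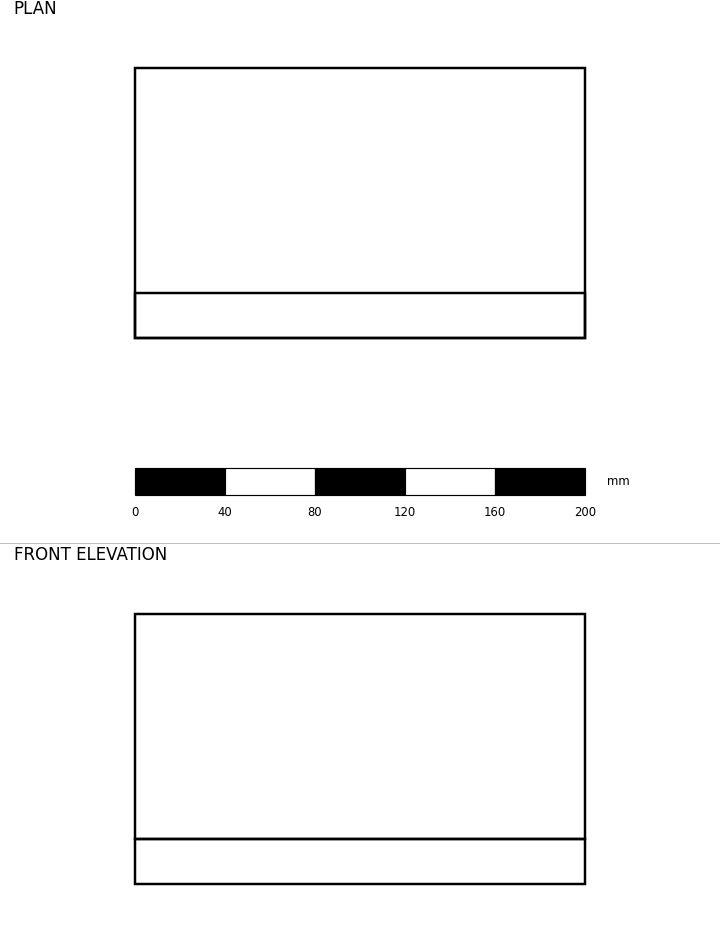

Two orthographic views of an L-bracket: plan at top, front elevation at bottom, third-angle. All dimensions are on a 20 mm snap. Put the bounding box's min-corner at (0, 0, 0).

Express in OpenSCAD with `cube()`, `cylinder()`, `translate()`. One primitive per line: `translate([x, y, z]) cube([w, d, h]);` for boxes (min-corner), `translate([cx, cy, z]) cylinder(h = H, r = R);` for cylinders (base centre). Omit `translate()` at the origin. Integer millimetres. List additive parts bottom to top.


cube([200, 120, 20]);
translate([0, 0, 20]) cube([200, 20, 100]);
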